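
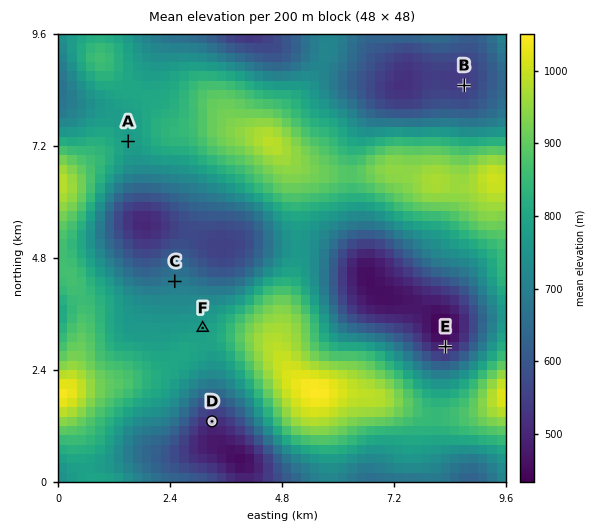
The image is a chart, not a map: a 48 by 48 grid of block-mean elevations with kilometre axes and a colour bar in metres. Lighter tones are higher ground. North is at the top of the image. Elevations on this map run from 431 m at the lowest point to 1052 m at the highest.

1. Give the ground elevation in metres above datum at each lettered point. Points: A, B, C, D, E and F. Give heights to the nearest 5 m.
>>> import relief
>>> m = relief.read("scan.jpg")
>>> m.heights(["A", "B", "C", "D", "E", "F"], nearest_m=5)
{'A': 775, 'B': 545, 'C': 690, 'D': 510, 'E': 485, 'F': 780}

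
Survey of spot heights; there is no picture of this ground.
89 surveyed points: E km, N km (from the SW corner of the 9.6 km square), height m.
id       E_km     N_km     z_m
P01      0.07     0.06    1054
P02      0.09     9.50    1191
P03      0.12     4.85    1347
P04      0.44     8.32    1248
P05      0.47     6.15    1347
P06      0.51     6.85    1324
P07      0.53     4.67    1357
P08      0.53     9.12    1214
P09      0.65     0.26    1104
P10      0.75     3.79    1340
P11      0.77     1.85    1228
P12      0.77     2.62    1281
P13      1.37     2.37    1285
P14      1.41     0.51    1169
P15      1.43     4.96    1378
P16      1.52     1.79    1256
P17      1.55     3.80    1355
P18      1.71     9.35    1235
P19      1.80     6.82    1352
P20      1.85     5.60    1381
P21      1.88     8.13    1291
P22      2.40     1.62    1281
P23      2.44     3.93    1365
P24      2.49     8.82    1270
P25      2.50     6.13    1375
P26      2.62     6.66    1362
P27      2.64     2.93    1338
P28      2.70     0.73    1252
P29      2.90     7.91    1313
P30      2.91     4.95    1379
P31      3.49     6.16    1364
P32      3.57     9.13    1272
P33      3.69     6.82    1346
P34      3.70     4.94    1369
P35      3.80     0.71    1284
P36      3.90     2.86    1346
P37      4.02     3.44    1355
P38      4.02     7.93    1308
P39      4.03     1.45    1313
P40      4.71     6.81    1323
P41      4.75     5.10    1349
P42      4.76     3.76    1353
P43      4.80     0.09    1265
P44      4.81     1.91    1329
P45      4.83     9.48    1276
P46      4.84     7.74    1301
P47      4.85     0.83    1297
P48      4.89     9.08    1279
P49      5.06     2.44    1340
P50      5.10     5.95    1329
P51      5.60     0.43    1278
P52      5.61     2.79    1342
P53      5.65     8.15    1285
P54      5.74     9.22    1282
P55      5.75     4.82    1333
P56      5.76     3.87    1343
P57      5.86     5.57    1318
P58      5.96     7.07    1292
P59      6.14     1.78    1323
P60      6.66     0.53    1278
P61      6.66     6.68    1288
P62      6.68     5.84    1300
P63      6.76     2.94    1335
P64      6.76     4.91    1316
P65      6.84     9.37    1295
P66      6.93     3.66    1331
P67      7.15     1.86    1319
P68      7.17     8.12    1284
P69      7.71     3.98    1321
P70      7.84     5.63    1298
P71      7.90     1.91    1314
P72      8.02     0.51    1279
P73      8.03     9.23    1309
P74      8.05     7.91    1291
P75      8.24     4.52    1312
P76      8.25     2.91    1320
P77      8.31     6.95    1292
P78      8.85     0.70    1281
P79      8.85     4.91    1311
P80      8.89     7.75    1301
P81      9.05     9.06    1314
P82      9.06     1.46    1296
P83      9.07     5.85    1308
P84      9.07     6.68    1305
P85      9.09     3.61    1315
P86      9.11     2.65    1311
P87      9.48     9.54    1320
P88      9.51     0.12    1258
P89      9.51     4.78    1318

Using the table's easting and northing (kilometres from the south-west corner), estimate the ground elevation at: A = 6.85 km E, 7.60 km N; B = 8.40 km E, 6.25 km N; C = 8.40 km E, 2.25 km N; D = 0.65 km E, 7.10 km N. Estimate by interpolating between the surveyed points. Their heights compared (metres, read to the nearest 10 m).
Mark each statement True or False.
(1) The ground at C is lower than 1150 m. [False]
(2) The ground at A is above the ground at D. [False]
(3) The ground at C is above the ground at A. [True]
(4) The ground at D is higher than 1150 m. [True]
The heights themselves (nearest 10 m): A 1280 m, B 1300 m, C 1310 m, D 1320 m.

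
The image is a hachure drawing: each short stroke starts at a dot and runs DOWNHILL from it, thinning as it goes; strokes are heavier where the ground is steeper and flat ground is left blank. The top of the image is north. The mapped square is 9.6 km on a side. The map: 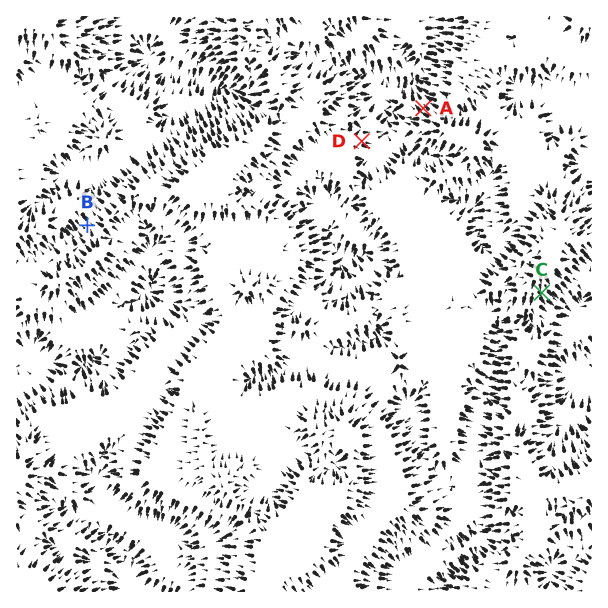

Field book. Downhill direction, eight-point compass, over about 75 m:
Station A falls NW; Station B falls NW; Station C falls SE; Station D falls E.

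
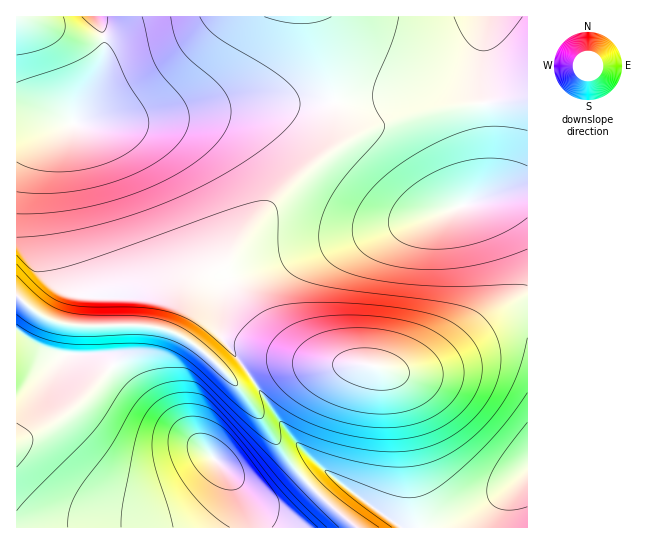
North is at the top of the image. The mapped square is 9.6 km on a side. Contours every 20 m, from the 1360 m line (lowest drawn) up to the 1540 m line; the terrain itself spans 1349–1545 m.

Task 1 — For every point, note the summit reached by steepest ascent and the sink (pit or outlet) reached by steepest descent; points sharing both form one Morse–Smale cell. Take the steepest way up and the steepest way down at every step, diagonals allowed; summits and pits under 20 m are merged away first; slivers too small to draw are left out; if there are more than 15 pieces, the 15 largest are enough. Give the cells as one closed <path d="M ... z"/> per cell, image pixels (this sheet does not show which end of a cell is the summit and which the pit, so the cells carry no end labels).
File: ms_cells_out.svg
<path d="M334 101l-96 6-124 17-40 0-28-5-29-2-1 178 23 20 24 9 83 1 16 3 16 7 6-8 12-29 11-17 18-15 15-24 29-35 29-28 31-26 6-14z"/><path d="M527 16l-38 0-2 2-6 32 0 39 7 54 0 32-3 14-10 12-74 24-110 30-45 16-13 6-6 6-6 26 0 28 29 39 7-5 10-4 16-3 79 0 35 8 22-3 31-16 43-37 12-8 23-7z"/><path d="M527 301l-10 2-12 5-12 8-43 37-31 16-22 3-35-8-79 0-26 7-6 6 41 61 21 22 15 13-16 14 45 41 170 0z"/><path d="M19 332l-3 1 1 195 339-1-45-40-24 22-12 0-16-6-10-8-43-44-59-48-46-48-47-2-17-8z"/><path d="M485 24l-12 34-14 15-8 6-17 8-29 8-38 5-32 1 0 38-6 14-31 26-29 28-29 35-15 24-15 11-7 9-12 28-12 20 27 19 29 30 14-6 0-3-28-37 2-42 4-12 6-6 58-22 82-22 88-26 14-6 8-7 5-19 0-32-7-54 0-39z"/><path d="M318 16l-220 0 6 21 0 18-7 22-24 46 57 0 108-16 96-6 1-10-6-37-6-28z"/><path d="M17 296l0 36 20 13 17 8 47 2 46 48 59 48 43 44 10 8 16 6 12 0 24-22-19-22-49-74-37-38-17-13-15-8-28-7-73 0-15-2-19-8z"/><path d="M486 16l-167 0 10 38 6 47 32-1 38-5 29-8 17-8 8-6 14-15 10-24z"/><path d="M97 16l-81 1 1 100 58 5 22-45 7-22 0-18z"/><path d="M250 376l-15 7 21 26 36 56 19 22 3-2 14-12-15-13-21-22z"/>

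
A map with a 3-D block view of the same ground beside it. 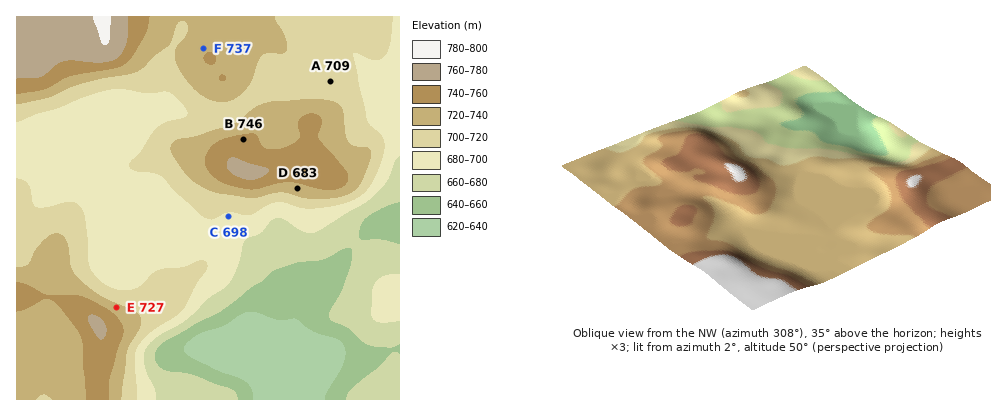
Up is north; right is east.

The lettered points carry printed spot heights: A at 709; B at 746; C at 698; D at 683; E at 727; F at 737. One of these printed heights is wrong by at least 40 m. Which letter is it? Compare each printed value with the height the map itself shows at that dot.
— D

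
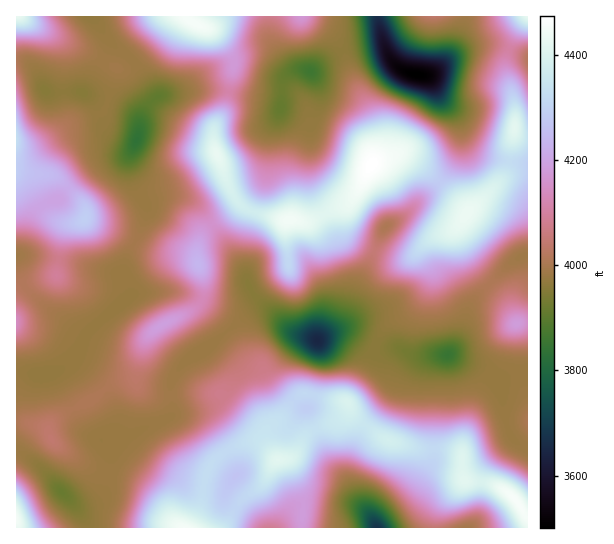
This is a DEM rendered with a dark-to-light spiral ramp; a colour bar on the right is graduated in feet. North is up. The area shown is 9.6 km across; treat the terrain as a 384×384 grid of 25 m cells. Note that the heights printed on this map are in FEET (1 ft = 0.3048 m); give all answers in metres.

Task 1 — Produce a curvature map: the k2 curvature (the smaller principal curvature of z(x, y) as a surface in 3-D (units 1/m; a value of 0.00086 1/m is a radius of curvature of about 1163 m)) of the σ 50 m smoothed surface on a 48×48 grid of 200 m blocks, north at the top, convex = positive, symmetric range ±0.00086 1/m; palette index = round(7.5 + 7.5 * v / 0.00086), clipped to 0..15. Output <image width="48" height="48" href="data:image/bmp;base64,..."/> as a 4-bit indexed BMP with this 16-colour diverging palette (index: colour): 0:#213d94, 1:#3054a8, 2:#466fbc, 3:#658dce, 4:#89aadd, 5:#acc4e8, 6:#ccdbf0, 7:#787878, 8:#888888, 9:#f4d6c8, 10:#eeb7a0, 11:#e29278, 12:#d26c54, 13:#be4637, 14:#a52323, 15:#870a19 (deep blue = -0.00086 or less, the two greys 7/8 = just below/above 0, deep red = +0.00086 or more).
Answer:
<image width="48" height="48" href="data:image/bmp;base64,Qk32BAAAAAAAAHYAAAAoAAAAMAAAADAAAAABAAQAAAAAAIAEAAATCwAAEwsAABAAAAAAAAAAlD0hAKhUMAC8b0YAzo1lAN2qiQDoxKwA8NvMAHh4eACIiIgAyNb0AKC37gB4kuIAVGzSADdGvgAjI6UAGQqHAKdEVWdkSLqYh2ZlRVaZZHhAJndlQiNFiYckZWd0N5mIZmVlVlV4ZGUAVnd3ZSA1eJUlVXd1NYmGVmV3eFVndVMkZ3d3iXFHeHM0Rnd2RWdlZ3VneGVWdVVVZnhmmoNomiI0Z3d2VWZmeHZWZ2ZldUVEVndmiYV5lxNGd3d3ZVeIeHdlaIiXUyJGdmdld2RWQUVXd3d3dVaYeIdmWJiYQ1R4iHdlaHQyEmZ4h3d3dlRneId3Znd2NnV4mYd1aqcyRneIdnd3d2VEV3d4dmZ2V4ZoiIdmaqckZoeIdnd3d3ZVRFZ3iHZ3aIhmeHZnaIUlZ4eId3d3d3d2ZURomIhmZ3hlVlVmVVQ2d3d3d4h3d3d2d2RHl3dVZ4mFMzRVREVXd3d3d4d3iHdmeIZEZmeHV6ySFFZmZmZ3d3d3d3d3iHZmeIhlRFmoV5cgR3d3d3d3d3d3d3d3dmZmZnd3ZTRnRCAUeHd3Znd3d2d3d3d2ZmZWZmd3iFRVEjRXd3ZlRWd3ZmZ3d3d2aHZVZmaIiHZCA2d3dmZTNGdkRWZ3d3dlaYdkRWZnd2MRI1d3dndnZGdWZnZ3d3d1WJh3VFZmZjEjQzRnd4h4dmZYuoZnd3d2RYiIdlVndTRlRlVnd3d3d3VYq3VWZ3d2UzZ3eHVndUaGR3Znd2ZmZmZneFRWZ3d3dkMjNnVnZDRmVnd3ZmZmVWZnZmVoh3d3d2QyNWVWUzZ0Vnd2VDV4dlVXdmaKl3d3dmZniYRVQnySREVmZmVodlRFd3Z3dmZndmd4mpRGMptwZkNFZ5llRmU0Z2VURERWZmiHiHREMkUimIYiR5hleIdTRURVVVVVVVeYiGNFQ1Umd5pBNXh3mZh1NFZ4iJllVVZ2d1JXRYhohmZQE2iIiIiHVVZ4iKp2VmVnhzN3ZpmIdnhhABaIiIiHZmZnZ5p1VnZXhCWYZomHZ4lzEQBneIiHdnZVV5lVVndlQjeGRHmFZ4h0VjAViYiHZnd2VoY1Z3d1M3h1M1d0Z3d2eWIjaXd4dmd4dlJWZ3dkN4d2NEV0VmeHiHVURmaIdnd5ljV2VnZEV4eFNnZkRWeIiIdmRVVnZ2ZndEdlNXZWeYiFNnhkNGiIh4h2REVERWZlRGd2M2dXiZhjRWZlM3mYd5mXM0Vnd2ZmVnd4UldVeHUxRmZmQ3qoiIqmI0RomFRVZ3d4Y1ZkaqcyZmd3Q1iYmYmDJVNYmFJGeHeHVFd0SbhTZlZ3VERXmYZTNGRHmUJXd3d3ZVZ1IkZUZ1Z4ZVRFaIhQA2Q0eDNWZmd3d1RVQiI1Z1aHZndlVnYgJ3VWdyRnd3d3iHZmZlVmV1Z2Rnd2VAABOId4mCV3d3eIh2ZlVWmYVlVTR3dlMAARJ4h3dUVmZ3d4dkRVQhSIVmVEVndlABIgA2d3UyNFZ3d3ZDV3ZkJIZXZ2VndkAFZlAEVmQiRWd2d2QkeHiadEVWVmV3dyA4moU1ZUModnZmZkNYiIiaqFRVaGRnhwBpmYdmZlRrhmVWZkV6mIiIh2NVeqVXhwB4h2VVVVew=="/>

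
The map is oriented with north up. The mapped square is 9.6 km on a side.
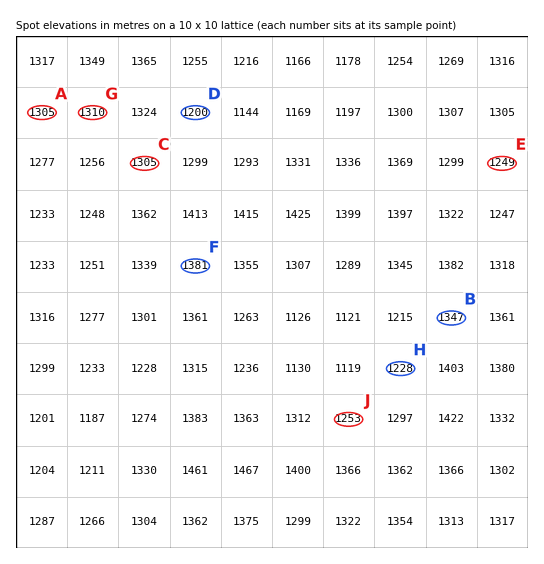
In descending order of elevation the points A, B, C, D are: B A C D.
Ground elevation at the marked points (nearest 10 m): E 1250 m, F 1380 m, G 1310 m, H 1230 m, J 1250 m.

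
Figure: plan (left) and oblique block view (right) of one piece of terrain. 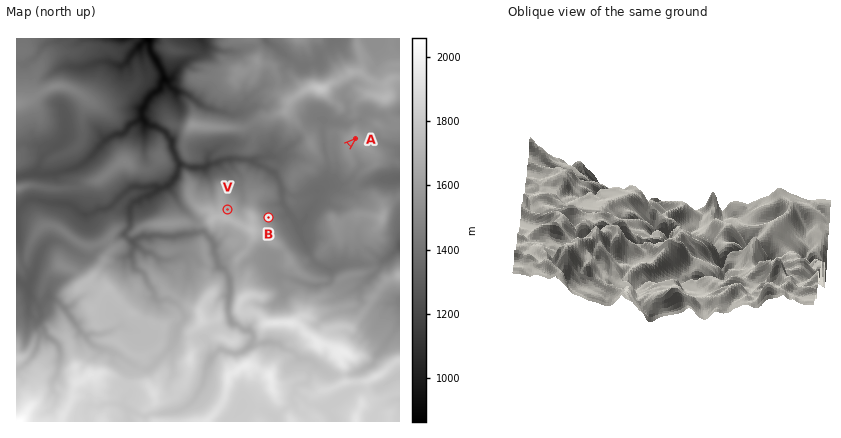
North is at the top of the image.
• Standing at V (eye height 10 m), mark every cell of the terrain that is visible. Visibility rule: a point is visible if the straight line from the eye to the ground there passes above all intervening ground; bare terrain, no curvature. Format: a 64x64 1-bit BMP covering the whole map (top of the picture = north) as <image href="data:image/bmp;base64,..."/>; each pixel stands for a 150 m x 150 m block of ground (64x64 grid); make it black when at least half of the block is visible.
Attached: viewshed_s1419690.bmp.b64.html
<image width="64" height="64" href="data:image/bmp;base64,Qk0+AgAAAAAAAD4AAAAoAAAAQAAAAEAAAAABAAEAAAAAAAACAAATCwAAEwsAAAIAAAAAAAAA////AAAAAAAAAAAAAAAAAAAAAAAAAAAAAAAAAAAAAAAAAAAAAAAAAAAAAAAAAAAAAAAAAAAAAAAAAAAAAAAAAAAAAAAAAAAAAAAAAAAAAAAAAAAAAAAAAAAAAAAAAAAAAAAAAAAAAAAAAAAAAAAAAAAAAAAAAAAAAAAAAAAAAAAAAAAAAAAAAAAAAAAAAAAAAAAAAAAAAAAAAAAAAAAAAAAAAAAAAAAAAAAAAAAAAAAAAAAAAAAAAAAAAAAAAAAAAAAAAAAAAAAAAAAAAAAAAAAAAAAAAAAAAAAAAAAAAAAAAAAAAAAAAAAAAAAAAAAAAAAAAAAAAAAAAAAAAAAAAAAAAAAAAAAAAAAAAAIAAAAAAAAADgAACAAAAAAeAAH4AAAAADYAA/gAAAAAMwAf+AAAAAAz5//wAAAAAD/H//AAAAAAD4f/gAAAAAAPj/+AAAAAAAYP3+AAAAAADB/PcQAAAAAAf+8wAAAAAB//73AAAAAAH//P4AAAAAg//4fAAAAAD///h4AAAAAP//8BAAAAAEYD/gAAAAAAAAH+AcAAAgAAABwPsMAfgAAADB2++D/gAAP/+Pwf//AAD/Hw8Afv+AAfwODAAAfcAD/wAfAAA4gAb/AB4AADiABv4AAAAAEIAAHgAAAP/8AAAAAAACf/wAAAAAAA85+gAAADAAB8wAAAAAcAAA=="/>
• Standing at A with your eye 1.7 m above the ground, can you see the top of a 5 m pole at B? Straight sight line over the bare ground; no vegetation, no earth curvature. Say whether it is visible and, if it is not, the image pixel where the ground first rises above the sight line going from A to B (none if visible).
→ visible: true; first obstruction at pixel None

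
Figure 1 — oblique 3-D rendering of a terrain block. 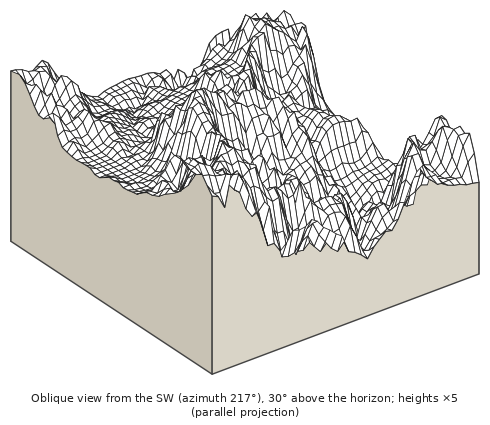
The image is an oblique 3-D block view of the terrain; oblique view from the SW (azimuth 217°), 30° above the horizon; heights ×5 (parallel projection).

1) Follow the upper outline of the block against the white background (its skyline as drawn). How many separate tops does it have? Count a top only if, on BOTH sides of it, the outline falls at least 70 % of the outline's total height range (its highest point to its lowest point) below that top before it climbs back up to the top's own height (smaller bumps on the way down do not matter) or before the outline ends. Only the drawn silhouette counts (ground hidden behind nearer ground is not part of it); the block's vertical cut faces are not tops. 0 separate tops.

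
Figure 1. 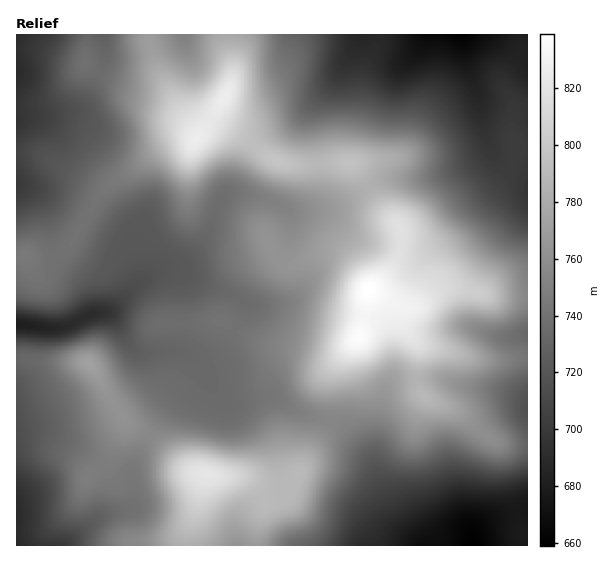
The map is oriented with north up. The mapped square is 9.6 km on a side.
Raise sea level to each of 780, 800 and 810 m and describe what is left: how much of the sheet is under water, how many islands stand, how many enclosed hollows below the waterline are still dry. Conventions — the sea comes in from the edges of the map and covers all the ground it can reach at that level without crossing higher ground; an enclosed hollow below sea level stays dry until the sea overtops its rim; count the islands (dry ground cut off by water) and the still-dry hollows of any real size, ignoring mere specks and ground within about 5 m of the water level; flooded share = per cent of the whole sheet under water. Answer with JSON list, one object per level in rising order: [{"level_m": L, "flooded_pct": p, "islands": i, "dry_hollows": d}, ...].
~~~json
[{"level_m": 780, "flooded_pct": 80, "islands": 1, "dry_hollows": 0}, {"level_m": 800, "flooded_pct": 91, "islands": 3, "dry_hollows": 0}, {"level_m": 810, "flooded_pct": 94, "islands": 3, "dry_hollows": 0}]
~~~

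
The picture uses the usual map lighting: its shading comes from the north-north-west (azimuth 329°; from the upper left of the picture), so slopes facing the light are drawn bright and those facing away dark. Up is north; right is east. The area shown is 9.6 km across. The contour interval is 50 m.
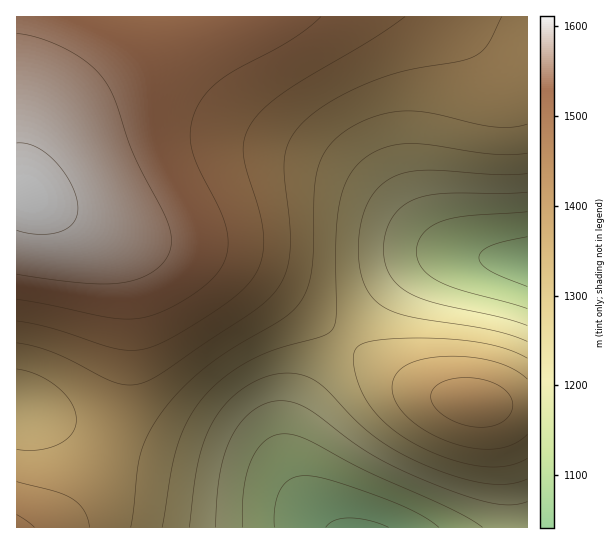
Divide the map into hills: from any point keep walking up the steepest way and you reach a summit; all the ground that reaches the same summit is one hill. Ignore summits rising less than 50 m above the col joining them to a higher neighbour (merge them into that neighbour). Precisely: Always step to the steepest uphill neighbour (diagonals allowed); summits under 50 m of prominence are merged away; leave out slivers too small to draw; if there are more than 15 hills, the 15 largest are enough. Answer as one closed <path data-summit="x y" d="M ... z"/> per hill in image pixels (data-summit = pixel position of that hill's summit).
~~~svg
<path data-summit="27 194" d="M527 16l-510 0-1 391 127 46 96 20 28 8 22 12 37 32-17-19-13-24-5-20 0-23 5-21 9-21 40-60 28-34 22-22 30-20 17-5 33 0 53 6z"/><path data-summit="474 402" d="M475 256l-33 0-11 3-28 16-30 28-17 20-27 35-24 39-13 34-1 31 5 20 8 16 9 13 17 17 198-1 0-264-2-2z"/><path data-summit="17 527" d="M21 408l-5 1 1 119 311-1-39-34-22-12-28-8-96-20z"/>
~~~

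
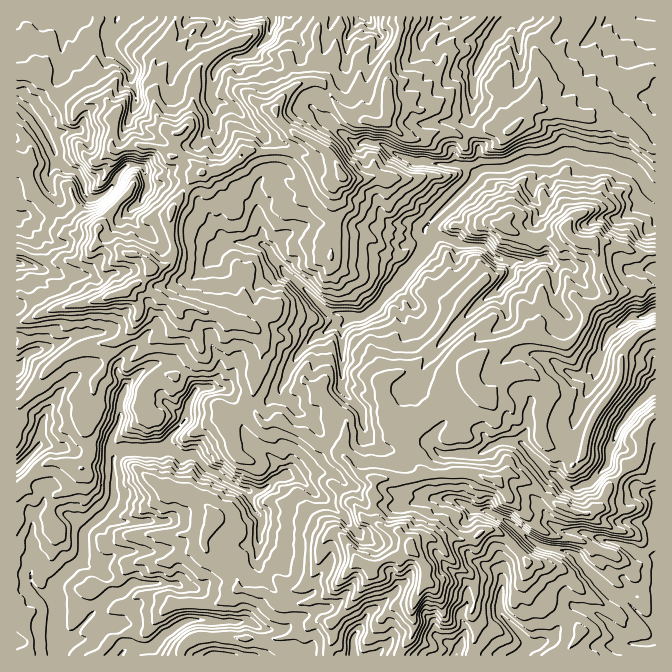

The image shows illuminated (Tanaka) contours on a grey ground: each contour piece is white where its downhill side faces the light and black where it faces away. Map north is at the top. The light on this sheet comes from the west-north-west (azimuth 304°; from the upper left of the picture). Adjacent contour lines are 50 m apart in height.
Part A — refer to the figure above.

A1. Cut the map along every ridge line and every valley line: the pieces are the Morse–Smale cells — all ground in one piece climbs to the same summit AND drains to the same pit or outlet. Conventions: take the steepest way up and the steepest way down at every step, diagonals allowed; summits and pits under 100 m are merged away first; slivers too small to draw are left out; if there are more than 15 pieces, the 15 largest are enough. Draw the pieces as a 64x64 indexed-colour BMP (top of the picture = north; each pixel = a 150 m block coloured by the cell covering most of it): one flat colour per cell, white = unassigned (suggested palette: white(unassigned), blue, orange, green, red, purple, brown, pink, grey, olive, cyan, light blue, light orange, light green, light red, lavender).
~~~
<image width="64" height="64" href="data:image/bmp;base64,Qk12CAAAAAAAAHYAAAAoAAAAQAAAAEAAAAABAAQAAAAAAAAIAAATCwAAEwsAABAAAAAAAAAA////ALR3HwAOf/8ALKAsACgn1gC9Z5QAS1aMAMJ34wB/f38AIr28AM++FwDox64AeLv/AIrfmACWmP8A1bDFABEREREREREREAAAAAABER/////wAAAAu7u7u7MzMzMzEREREREREREQAAAAABEREf////AAAAC7u7u7uzMzMzMRERERERERERERERERERER/////wAAALu7u7u7MzMzMxERERERERERERERERERERH/////AAAAu7u7u7szMzMzERERERERERERERERERERER////8AAAC7u7u7MzMzMzMREREREREREREREREREREREf///wAAALu7u7MzMzMzMxERERERERERERERERERERER////AAAAu7u7MzMzMzMzEREREREREREREREREREREREf///wAAC7u7MzMzMzMzMRERERERERERERERERERERERH///AAC7u7szMzMzMzMxERERERERERERERERERERERER//8AC7u7uzMzMzMzMzERERERERERERERERERERERERER8AC7u7uzMzMzMzMzMREREREREREREREREREREREREREwC7u7uzMzMzMzMzMxEREREREREREREREREREREREREzMzMzOzMzMzMzMzMzERERERERERERERERERERERERMzMzMzMzMzMzMzMzMzMREREREREREREREREREREREREzMzMzMzMzMzMzZjMzMxERERERERERERERERERERERETMzMzMzMzMzM2ZmYzMzERERERERERERERERERERERERMzMzMzMzMzNmZmZjMzPhEREREREREREREREREREREREzMzMzMzMzNmZmZmYzM+4RERERERERERERERERERERIiIiMzMzMzZmZmZmZmMz7u7u4RERERERERERERERERIiIiIzMzMzNmZmZmZmZjPu7u7hERERERERERERERERIiIiIzMzMzNmZmZ3dmZmM+7u7uERERERERERERERESIiIiIjMzMzM2ZmZ3d2ZmYz7u7u4REREREREREREREiIiIiIiMzMzMzZmZ3d3ZmZmPu7u7hERERERERERESIiIiIiIiIjMzMzNmZmd3d2ZmY+7u7uERERERERERESIiIiIiIiIiIjMzM2ZmZ3d3ZmZmDu7u7hERERERERERIiIiIiIiIiIiIzM2ZmZnd3d2ZmYA7u7uERERERERGqpEIiIiIiIiIiIjM3dmZmd3d3dmZgDu7u4REREREaqqqkRCIiIiIiIiIiM3d3Zmd3d3d2ZmAA7gDuGqoREaqqqqREIiIiIiIiIiIid3d3d3d3d3ZmYAAAAACqqqqqqqqqpERCIiIiIiIiIiInd3d3d3d3dmZgAAAAAKqqqqqqqqqqREIiIiIiIiIiIiJ3d3d3d3d3ZmAAAAAACqqqqqqqqqpERCIiIiIiIiIiIiIndyInd3d2YAAAAAAAqqqqqqqqpERERCIiIiIiIiIiIiIiIid3d3dgAAAAAAAKqqqqqkRERERERCIiIiIiIiIiIiIiInd3d3AAAAAAAAqqqqpERERERERERCIiIiIiIiIiIiIid3d3cAAAAAAACqpEREREREREREREQiIiIiIiIiIiIiInd3dwAAAAAACqREREREREREREREREIiIiIiIiIiIiIiIAd3AAAAAAAARERERERERERERERERCIiIiIiIiIiIiIgAAAAAAAAAAAEREREREREREREREREQiIiIiIiIiIiIiAAAAAAAAAAAAVUREREREREREREREREIiIiIiIiIiIiAAAAAAAAAAAFVVVERERERERERERERERCIiIiIiIiIiIAACIAAAAAVVVVVURERERJREREREREREIiIiIiIiIiIiIiIgAABVVVVVVUREREREmZREREREmZkiIiIiIiIiIiIiIiAABVVVVVVVREREREmZmZmZmZnMzCIiIiIiIiIiIiIiIAAFVVVVVVVURERESZmZmZmZnMzMwiIiIiIiIiIiIiIgAFVVVVVVVVRERERJmZmZmZmczMzMIiIiIiIiIiIiIiAAUABVVVVVVUREREmZmZmZmZzMzMzMIiIiIiIiIiIiIAAAAFVVVVVVRERESZmZmZmZmczMzMwiIiIiIiIiIiIgAAAFVVVVVVVVVEREmZmQCZmZzMzMzMIiIiIiIiIiIiAABVVVVVVVVVVVVERJmQAJmZnMzMzMwiIiIiIiIiIiIAAFVVVVVVVVVVVVREAAAJmZmczMzMzCIiIiIiIiIiIgAFVVVVVVVVVVVVVVAACZmZzMzMzMzMIiIiIiIiIiKIAAVVVVVVVVAFVVVVAACZmczMzAAAAAACIiIiIiIiKIgAVVVVVVVVAAVVVVAAmZmczMAAAAAAAAAAIiIiIiiIiABVVVVVVVUAAFVVAACZmczAAAAAAAAAAAACIoiIiIiIAFVd3V3VVQAAVQAAAJmZzAAAAAAAAAAAAACIiIiIiIgABd3d3d3dAAAAAAAACZmQAAAAAAAAAAAAAIiIiIiIiAAA3d3d3d0AAAAAAAAAAAAAAAAAAAAAAAAAiIiIiIiIAAAN3d3d3QAAAAAAAAAAAAAAAAAAAAAAAACIiIiIiIgAAA3d3d3dAAAAAAAAAAAAAAAAAAAAAAAAAIiIiIiIiAAADd3d3d0AAAAAAAAAAAAAAAAAAAAAAAAAiIiIiIiIAAAN3d3d3dAAAAAAAAAAAAAAAAAAAAAAAACIiIiIiIgAAA3d3d3d3QAAAAAAAAAAAAAAAAAAAAAAAAiIiIiIiAAADdAA3d3dAAAAAAAAAAAAAAAAAAAAAAAAAIiIiIiI"/>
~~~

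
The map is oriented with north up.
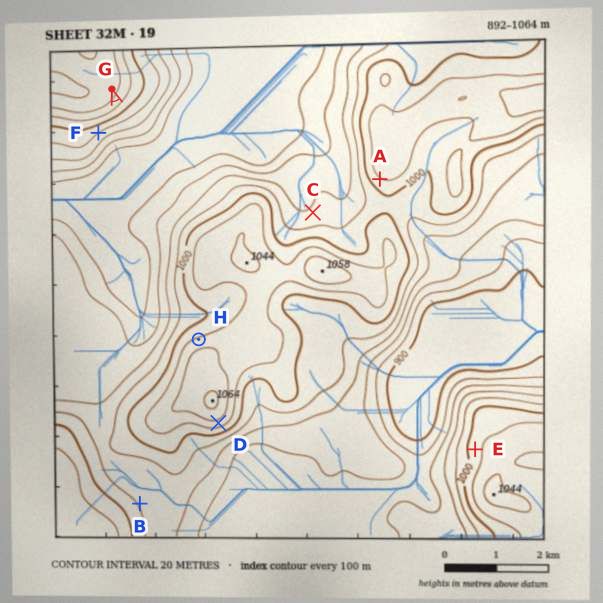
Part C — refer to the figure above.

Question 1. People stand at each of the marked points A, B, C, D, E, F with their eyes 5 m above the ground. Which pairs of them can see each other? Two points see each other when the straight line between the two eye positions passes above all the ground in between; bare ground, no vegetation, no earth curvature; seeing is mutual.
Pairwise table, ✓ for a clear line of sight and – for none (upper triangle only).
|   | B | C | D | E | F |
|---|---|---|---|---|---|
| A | – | ✓ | – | ✓ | ✓ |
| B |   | – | ✓ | ✓ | – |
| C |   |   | – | – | – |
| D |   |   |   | ✓ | – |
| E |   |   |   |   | – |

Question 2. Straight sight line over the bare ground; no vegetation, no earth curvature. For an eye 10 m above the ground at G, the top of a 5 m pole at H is visible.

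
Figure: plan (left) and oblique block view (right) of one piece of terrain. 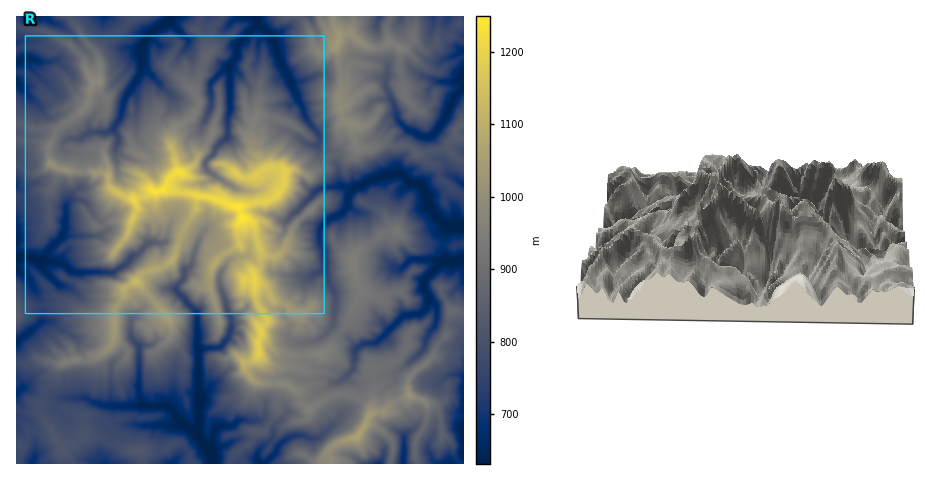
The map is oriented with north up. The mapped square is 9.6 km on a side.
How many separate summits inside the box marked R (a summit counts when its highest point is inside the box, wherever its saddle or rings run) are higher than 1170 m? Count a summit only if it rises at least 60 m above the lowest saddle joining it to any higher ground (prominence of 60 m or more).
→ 2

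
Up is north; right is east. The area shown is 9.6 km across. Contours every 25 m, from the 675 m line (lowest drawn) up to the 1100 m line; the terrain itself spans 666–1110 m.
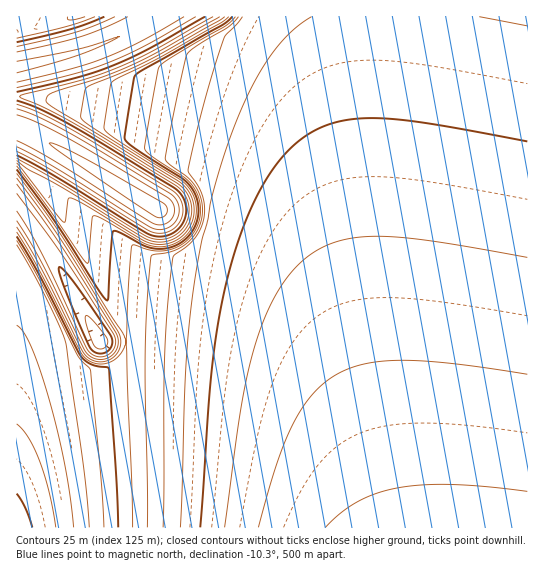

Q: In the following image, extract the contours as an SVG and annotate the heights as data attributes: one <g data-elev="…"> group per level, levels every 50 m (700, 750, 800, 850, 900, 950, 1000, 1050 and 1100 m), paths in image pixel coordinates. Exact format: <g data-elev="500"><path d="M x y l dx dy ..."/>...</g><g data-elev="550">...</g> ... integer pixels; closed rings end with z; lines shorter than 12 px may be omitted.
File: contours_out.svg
<g data-elev="700"><path d="M258 527l19-63 16-41 10-16 10-13 11-11 13-9 13-6 15-4 17-3 20-1 51 4 74 10"/></g><g data-elev="750"><path d="M200 527l11-153 6-42 7-39 11-43 14-36 16-32 17-25 16-15 19-13 20-7 24-4 25 1 31 3 110 19"/><path d="M97 353l-7-5-9-21-19-46-3-10 0-4 6 4 10 13 36 53 1 6-3 7-6 3z"/></g><g data-elev="800"><path d="M163 527l2-170 2-50 6-48 1-4 12-8 8-8 9-16 2-13-2-13-6-12-8-12-1-4 17-68 19-62 1-4 17-18"/><path d="M17 184l44 61 55 88 2 6 0 7-3 6-5 5-7 2-6 0-7-3-5-5-42-86-26-44"/></g><g data-elev="850"><path d="M133 527l-7-185 5-95 3-2 13 4 12 2 10-1 9-3 9-6 7-8 4-10 2-10-2-16-7-14-8-6-31-20-7-8 13-79 2-4 6-5 59-35 10-9"/><path d="M17 173l42 59 64 101 3 6 0 6-5 8-6 6-8 4-9 1-8-3-7-6-43-84-23-39"/></g><g data-elev="900"><path d="M104 527l-3-52-11-105-12-15-37-73-24-42"/><path d="M17 166l70 97 2-2 3-43 2-2 9 3 39 23 8 3 16 1 15-6 9-9 5-12 1-12-3-12-4-8-7-6-62-39-15-12-1-4 7-41 5-6 48-24 57-32 8-6"/></g><g data-elev="950"><path d="M74 527l-9-60-15-65-19-55-8-15-6-7"/><path d="M17 160l12 10 33 17 84 52 8 3 8 0 8-2 8-4 9-10 5-13-2-14-8-12-129-80-6-4-1-4 2-4 4-2 51-16 35-15 82-45"/><path d="M85 17l-15 3-2-1 0-2"/></g><g data-elev="1000"><path d="M32 527l-7-20-8-13"/><path d="M17 155l40 22 93 58 11 2 9-2 9-6 6-10 1-8-1-9-4-8-6-5-107-66-29-14-22-9"/><path d="M17 92l58-14 37-12 37-17 56-32"/><path d="M104 17l-33 12-54 13"/></g><g data-elev="1050"><path d="M17 147l41 22 93 59 7 2 8-1 7-4 5-7 1-7-1-6-3-7-5-5-103-62-29-14-21-8"/><path d="M17 82l55-13 32-11 36-16 44-25"/><path d="M128 17l-23 11-23 8-65 16"/></g><g data-elev="1100"><path d="M156 217l6 0 4-3 1-5-4-6-84-48-22-10-8-2 25 19z"/></g>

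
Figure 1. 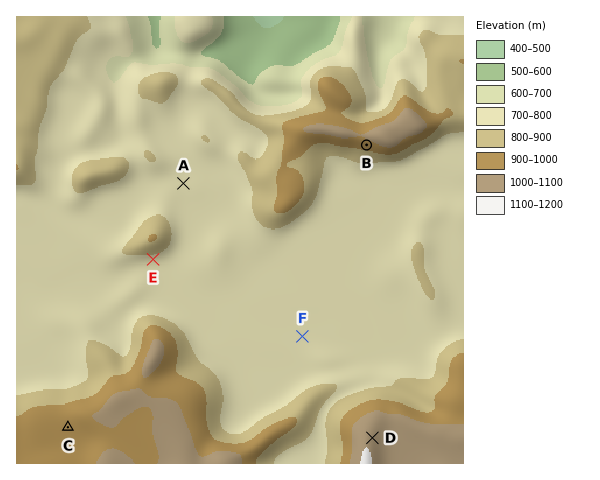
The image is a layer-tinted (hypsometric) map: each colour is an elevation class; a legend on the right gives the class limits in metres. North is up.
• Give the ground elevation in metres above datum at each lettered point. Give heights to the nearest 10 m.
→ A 750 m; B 960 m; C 940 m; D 1070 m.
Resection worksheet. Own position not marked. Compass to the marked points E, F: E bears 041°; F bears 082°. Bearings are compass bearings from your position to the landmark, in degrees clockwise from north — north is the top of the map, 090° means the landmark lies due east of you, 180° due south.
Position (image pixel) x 56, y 371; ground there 750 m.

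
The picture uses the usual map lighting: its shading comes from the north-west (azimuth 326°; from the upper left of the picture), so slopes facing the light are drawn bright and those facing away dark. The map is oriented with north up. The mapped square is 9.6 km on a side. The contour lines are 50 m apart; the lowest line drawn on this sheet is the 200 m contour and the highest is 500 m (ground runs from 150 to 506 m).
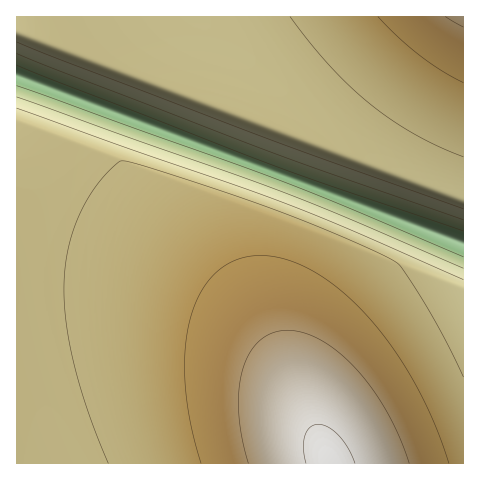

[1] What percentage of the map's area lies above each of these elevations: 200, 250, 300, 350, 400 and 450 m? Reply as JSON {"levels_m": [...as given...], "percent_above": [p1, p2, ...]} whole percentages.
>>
{"levels_m": [200, 250, 300, 350, 400, 450], "percent_above": [96, 91, 86, 54, 22, 8]}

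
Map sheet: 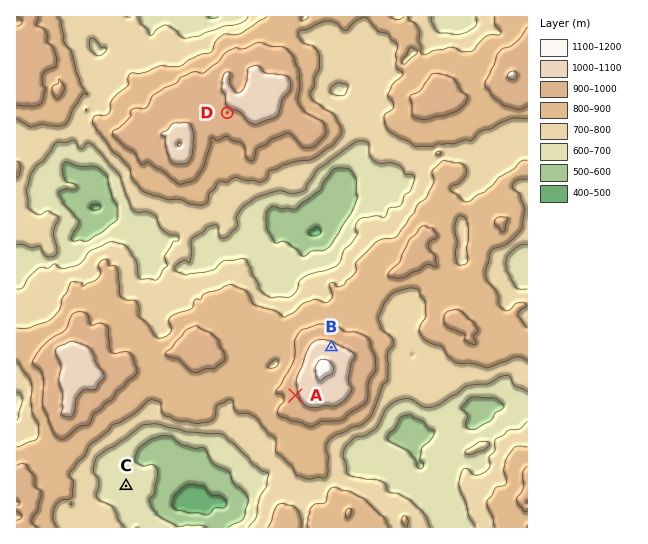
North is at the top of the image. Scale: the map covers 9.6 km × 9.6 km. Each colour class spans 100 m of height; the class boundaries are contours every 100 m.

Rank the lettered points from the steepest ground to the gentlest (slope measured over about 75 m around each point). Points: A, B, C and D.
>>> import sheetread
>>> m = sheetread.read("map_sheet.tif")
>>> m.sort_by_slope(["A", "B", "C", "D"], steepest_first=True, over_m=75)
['A', 'B', 'D', 'C']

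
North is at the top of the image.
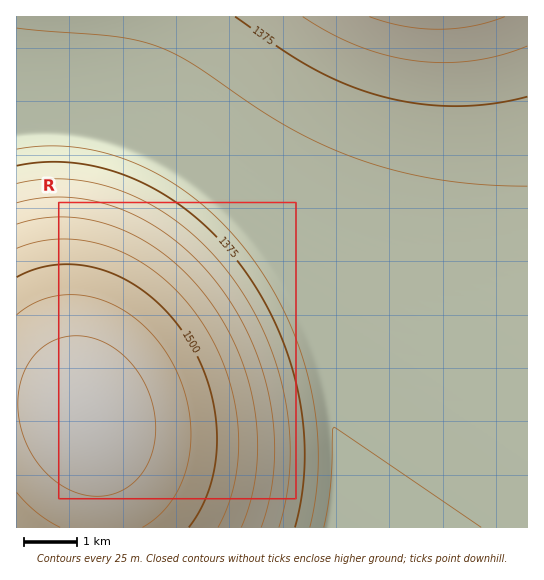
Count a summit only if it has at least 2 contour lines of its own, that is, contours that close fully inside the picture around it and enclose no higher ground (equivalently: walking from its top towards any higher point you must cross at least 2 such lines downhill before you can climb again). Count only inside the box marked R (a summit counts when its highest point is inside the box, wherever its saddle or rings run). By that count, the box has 0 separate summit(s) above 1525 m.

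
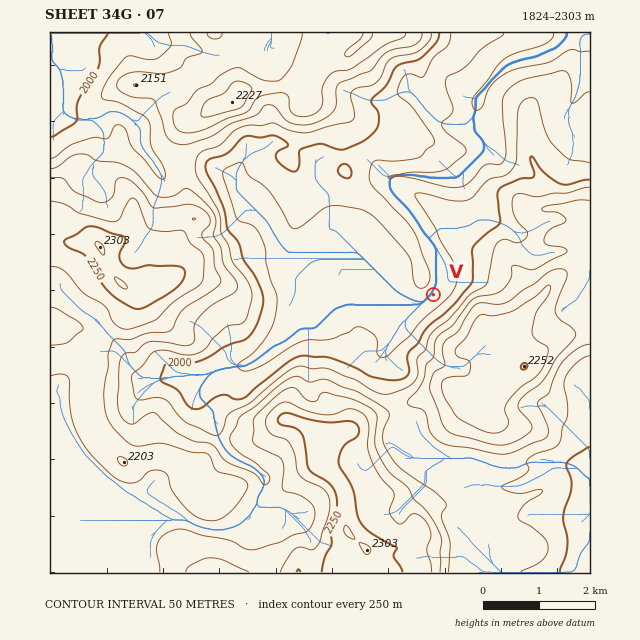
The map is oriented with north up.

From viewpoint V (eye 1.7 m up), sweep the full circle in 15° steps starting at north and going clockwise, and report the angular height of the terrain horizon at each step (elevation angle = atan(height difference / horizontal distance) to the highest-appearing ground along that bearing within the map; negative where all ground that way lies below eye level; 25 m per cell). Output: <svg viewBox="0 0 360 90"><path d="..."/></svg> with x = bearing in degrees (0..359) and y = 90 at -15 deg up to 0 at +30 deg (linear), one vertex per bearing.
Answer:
<svg viewBox="0 0 360 90"><path d="M0 57l15 0 15-3 15-2 15-4 15-2 15-8 15-10 15-3 15 2 15 2 15 2 15 8 15 10 15-2 15 1 15 6 15 2 15-4 15 1 15-1 15-2 15 0 15 3"/></svg>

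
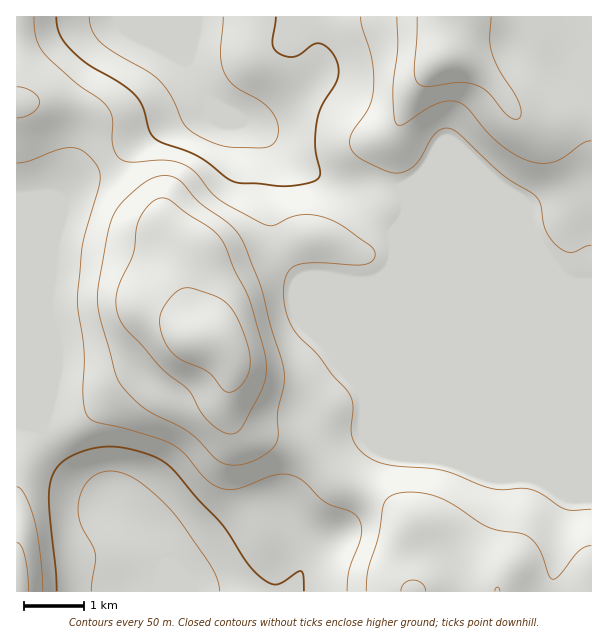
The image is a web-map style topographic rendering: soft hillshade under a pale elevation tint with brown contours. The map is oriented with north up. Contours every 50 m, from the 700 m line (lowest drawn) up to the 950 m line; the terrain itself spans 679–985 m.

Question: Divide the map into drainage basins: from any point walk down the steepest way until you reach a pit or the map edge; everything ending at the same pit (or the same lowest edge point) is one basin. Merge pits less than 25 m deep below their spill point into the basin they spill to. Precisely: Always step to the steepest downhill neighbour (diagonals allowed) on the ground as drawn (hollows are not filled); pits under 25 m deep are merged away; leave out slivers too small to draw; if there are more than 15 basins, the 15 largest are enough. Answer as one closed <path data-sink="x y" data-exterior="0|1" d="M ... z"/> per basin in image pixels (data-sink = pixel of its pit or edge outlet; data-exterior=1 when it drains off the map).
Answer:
<path data-sink="197 17" data-exterior="1" d="M591 16l-575 1 0 87 20-2 18 1 30 11 6 5 10 28 18 30 20 23 34 30 14 16 4 11-2 46 8 30 5 5 15 2 10 10 4 10-2 44 4 13 7 9 13 7 47 6 9 3 11 10 23 29 27 11 23 13 16 19-5 30 5 24 6 14 178-1z"/><path data-sink="161 591" data-exterior="1" d="M42 102l-26 3 0 486 397 1-5-14-5-24 5-30-16-19-23-13-27-11-23-29-11-10-9-3-47-6-16-10-6-9-2-10 2-23-1-25-13-16-15-2-5-5-3-9-5-21 2-46-4-11-14-16-34-30-20-23-18-30-10-28-15-10z"/>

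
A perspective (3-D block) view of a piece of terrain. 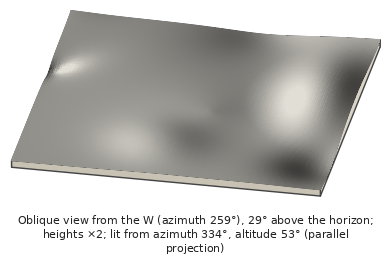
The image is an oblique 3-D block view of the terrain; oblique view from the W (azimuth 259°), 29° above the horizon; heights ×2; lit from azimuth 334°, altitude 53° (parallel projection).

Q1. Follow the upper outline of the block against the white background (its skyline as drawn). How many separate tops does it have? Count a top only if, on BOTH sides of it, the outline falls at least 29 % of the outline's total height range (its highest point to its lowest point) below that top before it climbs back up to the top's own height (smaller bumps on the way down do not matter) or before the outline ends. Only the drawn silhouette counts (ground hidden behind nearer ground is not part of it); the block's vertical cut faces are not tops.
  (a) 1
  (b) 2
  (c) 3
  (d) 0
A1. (d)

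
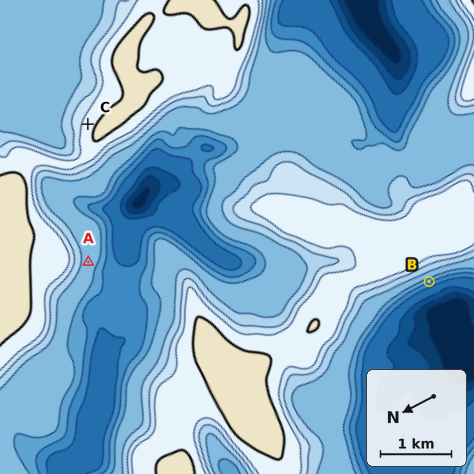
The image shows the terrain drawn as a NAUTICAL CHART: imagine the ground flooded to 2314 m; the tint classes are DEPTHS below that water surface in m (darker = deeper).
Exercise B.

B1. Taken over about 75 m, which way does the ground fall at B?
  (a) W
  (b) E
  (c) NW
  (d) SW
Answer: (a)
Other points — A SW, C NE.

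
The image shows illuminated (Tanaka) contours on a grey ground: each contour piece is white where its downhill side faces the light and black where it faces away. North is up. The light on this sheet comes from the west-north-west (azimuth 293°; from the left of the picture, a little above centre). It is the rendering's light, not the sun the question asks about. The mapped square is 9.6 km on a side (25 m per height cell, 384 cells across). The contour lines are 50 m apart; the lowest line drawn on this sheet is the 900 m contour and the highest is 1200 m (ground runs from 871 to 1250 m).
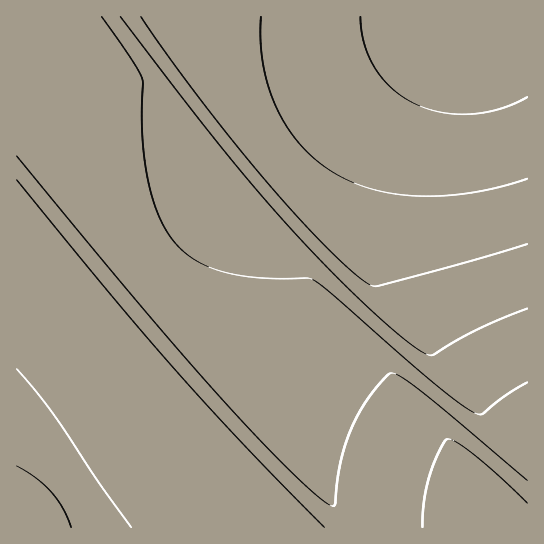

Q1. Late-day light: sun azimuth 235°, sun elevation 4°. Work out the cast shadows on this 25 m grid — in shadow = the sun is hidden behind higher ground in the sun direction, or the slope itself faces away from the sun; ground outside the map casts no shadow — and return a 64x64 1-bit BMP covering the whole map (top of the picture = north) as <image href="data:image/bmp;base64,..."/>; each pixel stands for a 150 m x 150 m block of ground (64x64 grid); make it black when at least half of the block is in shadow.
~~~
<image width="64" height="64" href="data:image/bmp;base64,Qk0+AgAAAAAAAD4AAAAoAAAAQAAAAEAAAAABAAEAAAAAAAACAAATCwAAEwsAAAIAAAAAAAAA////AAAAAAAAAAAAD4AAAAAAAAAfgAABAAAAAD/AAAMAAAAAf8AABwAAAAD/wAAPAAAAAf+AAB8AAAAB/4AAPwAAAAP/AAA/AAAAB/4AAH8AAAAP/AAA/wAAAB/8AAH/AAAAP/gAA/8AAAB/8AAH/wAAAH/wAAf/AAAA/+AAD/4AAAH/wAAf/gAAA//AAD/8AAAH/4AAf/gAAA//AAD/8AAAD/4AAf/wAAAf/gAB/+AAAD/8AAP/wAAAf/gAB//AAAD/8AAP/4AAAf/wAB//AAAD/+AAP/8AAAP/wAB//gAAB/+AAH/8AAAP/4AA//wAAB//AAH/+AAAP/4AA//wAAB//AAH//AAAH/4AA//4AAA//gAH//gAAH/8AAf/8AAA//gAD//gAAH/8AAf/+AAA//gAD//wAAD/8AAf//AAAf/wAD//4AAD/+AAP//gAAf/wAB//8AAD/+AAP//gAAP/wAB//+AAA/+AAP//wAAD/wAB///AAAP/AAP//4AAA/4AA///AAAD+AAH//4AAAAAAA///gAAAAAAH//8AAAAAAA///gAAAAAAH//8AAAAAAAf//gAAAAAAD//8AAAAAAAf//gAAAAAAD//8AAAAAAAf//gAAAAAAD//8AAAAAAAP//gAAAAAAB//8AAAAAAAP//gAAAAAAB//8AAAAAAAP//gAAAAAA=="/>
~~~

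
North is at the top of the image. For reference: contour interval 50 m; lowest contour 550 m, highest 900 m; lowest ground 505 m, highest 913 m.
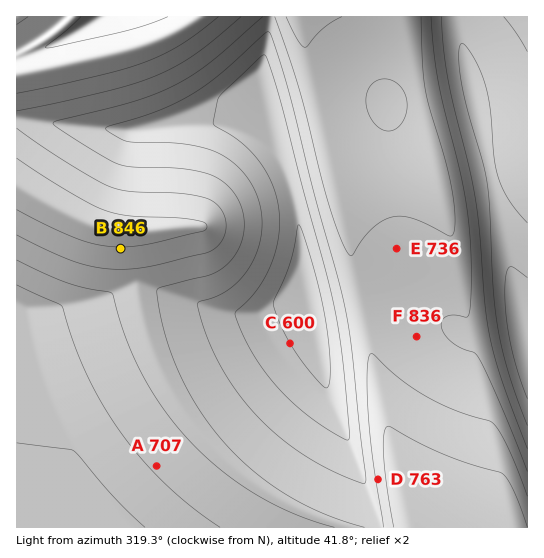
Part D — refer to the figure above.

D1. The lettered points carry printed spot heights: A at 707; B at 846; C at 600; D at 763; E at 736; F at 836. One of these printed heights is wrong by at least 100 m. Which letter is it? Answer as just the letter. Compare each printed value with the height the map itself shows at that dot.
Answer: F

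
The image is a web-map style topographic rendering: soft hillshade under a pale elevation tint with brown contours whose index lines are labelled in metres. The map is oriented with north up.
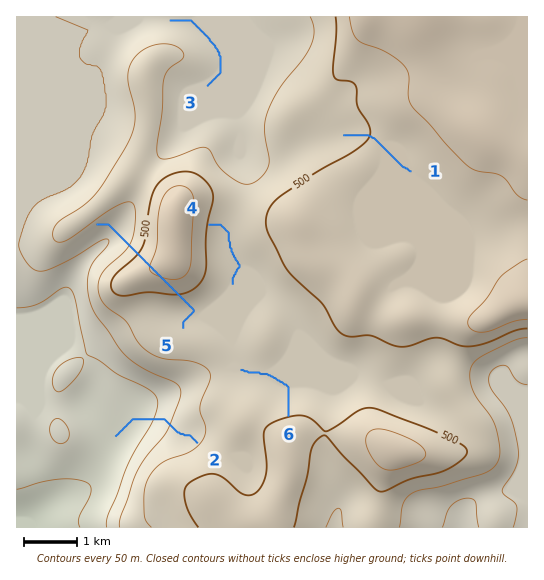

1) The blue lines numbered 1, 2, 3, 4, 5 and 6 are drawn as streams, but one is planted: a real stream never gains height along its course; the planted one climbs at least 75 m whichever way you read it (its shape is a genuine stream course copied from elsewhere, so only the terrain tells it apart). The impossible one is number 5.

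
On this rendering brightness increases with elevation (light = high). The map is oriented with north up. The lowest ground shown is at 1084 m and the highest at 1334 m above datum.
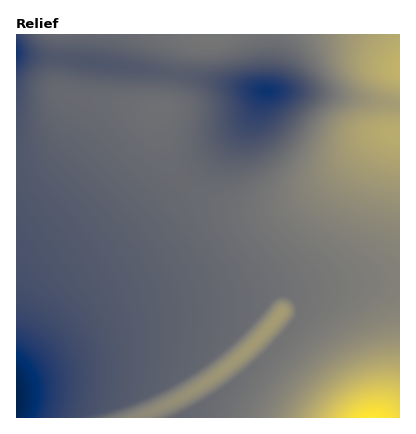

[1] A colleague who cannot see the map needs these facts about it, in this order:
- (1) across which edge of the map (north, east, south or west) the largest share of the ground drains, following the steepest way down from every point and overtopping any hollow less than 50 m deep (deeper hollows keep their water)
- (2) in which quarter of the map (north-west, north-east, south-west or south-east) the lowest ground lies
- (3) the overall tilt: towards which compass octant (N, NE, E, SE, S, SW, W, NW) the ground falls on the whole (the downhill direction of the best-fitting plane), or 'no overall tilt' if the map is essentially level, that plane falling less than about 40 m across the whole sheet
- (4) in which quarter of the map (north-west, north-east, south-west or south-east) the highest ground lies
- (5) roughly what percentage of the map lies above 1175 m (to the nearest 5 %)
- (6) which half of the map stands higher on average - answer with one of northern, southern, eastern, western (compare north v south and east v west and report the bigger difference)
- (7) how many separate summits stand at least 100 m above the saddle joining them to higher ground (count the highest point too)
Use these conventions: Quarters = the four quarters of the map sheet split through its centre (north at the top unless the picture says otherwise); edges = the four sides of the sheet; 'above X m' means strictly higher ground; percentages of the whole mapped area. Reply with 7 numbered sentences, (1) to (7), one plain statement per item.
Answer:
(1) The largest share of the runoff leaves by the western edge.
(2) The lowest point lies in the south-west quarter of the map.
(3) The general tilt is down to the west (the land rises towards the east).
(4) The highest ground is in the south-east quarter.
(5) Roughly 65 % of the ground is higher than 1175 m.
(6) Taken as a whole, the eastern half is higher than the western.
(7) 1 summit rises at least 100 m above its surroundings.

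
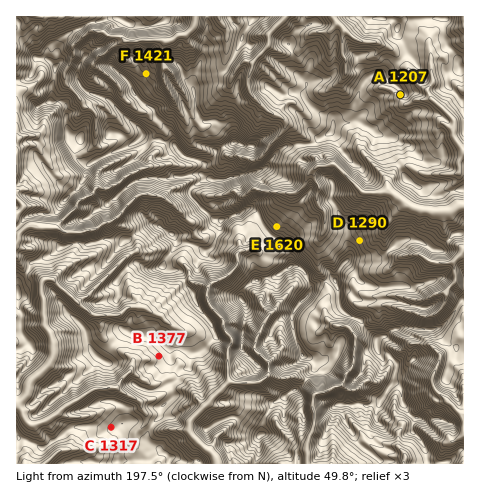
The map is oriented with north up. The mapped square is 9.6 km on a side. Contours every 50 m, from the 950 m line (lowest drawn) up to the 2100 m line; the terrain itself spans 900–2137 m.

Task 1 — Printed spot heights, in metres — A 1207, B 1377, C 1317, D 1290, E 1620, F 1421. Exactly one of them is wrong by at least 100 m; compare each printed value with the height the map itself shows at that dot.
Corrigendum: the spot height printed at D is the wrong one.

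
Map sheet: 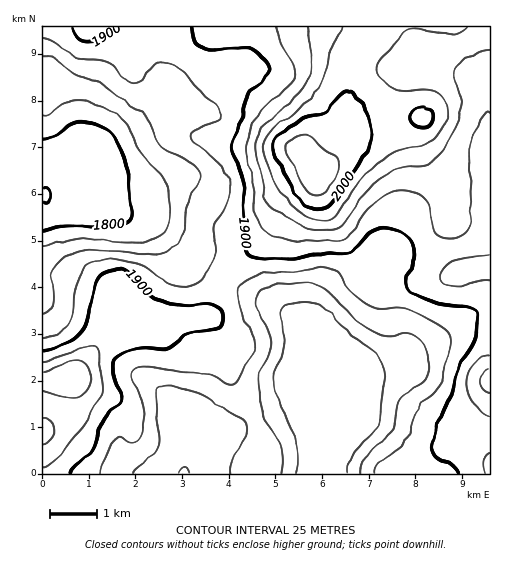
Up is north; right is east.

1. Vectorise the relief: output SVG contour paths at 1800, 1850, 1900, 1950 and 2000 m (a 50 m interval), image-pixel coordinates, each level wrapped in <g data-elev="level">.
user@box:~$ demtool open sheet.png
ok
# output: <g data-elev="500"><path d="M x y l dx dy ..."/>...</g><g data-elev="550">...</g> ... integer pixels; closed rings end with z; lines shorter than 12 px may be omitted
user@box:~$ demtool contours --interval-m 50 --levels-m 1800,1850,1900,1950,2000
<g data-elev="1800"><path d="M43 203l5 0 3-6-3-7-5-1"/><path d="M43 139l10-2 19-12 8-3 16 3 14 7 8 11 10 25 4 46-2 7-7 4-35 2-26-1-19 4"/></g><g data-elev="1850"><path d="M133 473l3-5 17-13 5-8 2-10-5-44 3-6 7-2 15 3 21 6 22 16 18 9 5 4 2 5-1 5-15 28-2 12"/><path d="M281 473l2-16-2-10-4-10-12-17-3-11-3-31 10-26 2-10-3-11-11-21-1-10 4-9 10-5 37-2 9 1 7 3 36 34 13 8 15 5 18-1 10 3 8 8 5 11 2 11-4 11-5 6-14 8-6 6-3 8-6 24-5 7-22 21-5 8 0 7"/><path d="M43 56l14 4 21 16 22 6 21 17 19 13 9 9 6 16 4 7 8 6 25 13 6 6 3 7-2 6-11 18-5 34-9 13-9 5-9 2-62-4-15 1-11 4-10 7-5 7-1 7 2 18 0 9-4 8-7 3"/></g><g data-elev="1900"><path d="M69 473l4-7 14-11 5-6 14-34 16-14 0-6-9-23 1-8 3-7 7-4 11-3 35-2 18-15 23-3 7-3 4-5 1-7-4-7-6-4-30 2-23-5-14-8-11-16-6-4-8-4-11 1-9 4-5 7-4 16-4 21-7 14-7 6-9 6-13 5-9 2"/><path d="M73 27l2 7 3 4 4 3 6 1 8-2 10-4 6-5 3-4"/><path d="M191 27l3 14 7 7 10 2 25-2 13 1 12 7 8 11 0 5-3 5-16 15-4 6-5 23-9 25 0 8 9 18 2 11 0 37 3 27 2 7 9 4 28 1 12-1 22-5 26 1 9-4 13-15 7-5 8-2 11 1 14 6 4 6 4 7 0 11-9 23 0 5 4 4 8 6 13 5 40 6 7 4 1 5-4 23-16 26-8 29-11 24-8 25 0 6 3 5 17 11 5 7"/></g><g data-elev="1950"><path d="M43 445l3-1 4-3 3-11-3-11-4-2-3 0"/><path d="M43 392l21 5 14 0 4-2 5-4 3-6 1-7-1-7-3-6-4-3-4-1-12 2-24 10"/><path d="M489 369l-7 4-2 7 3 8 6 5"/><path d="M308 27l4 37-3 14-5 9-9 11-32 28-6 11-2 12 9 47 4 9 4 4 12 6 15 10 14 4 17 1 9-2 7-7 17-26 19-18 18-9 25-3 11-7 14-19 10-25 1-14-7-23 2-8 6-7 10-7 9-4 8 0"/></g><g data-elev="2000"><path d="M313 209l11 0 9-7 30-44 7-15 1-13-5-18-7-12-11-9-3 0-5 3-14 17-19 6-23 13-6 6-4 7-1 7 3 7 17 32 10 13z"/><path d="M419 127l7 0 5-5 2-7-4-6-10 0-5 2-4 3 0 4 1 3z"/></g>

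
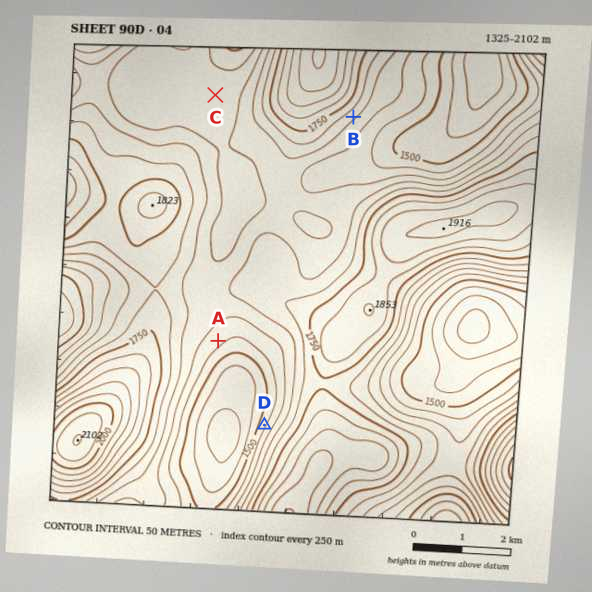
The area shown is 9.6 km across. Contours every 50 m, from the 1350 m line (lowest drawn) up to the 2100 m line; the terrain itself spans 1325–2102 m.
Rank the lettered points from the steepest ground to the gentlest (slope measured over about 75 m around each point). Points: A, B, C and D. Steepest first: D B A C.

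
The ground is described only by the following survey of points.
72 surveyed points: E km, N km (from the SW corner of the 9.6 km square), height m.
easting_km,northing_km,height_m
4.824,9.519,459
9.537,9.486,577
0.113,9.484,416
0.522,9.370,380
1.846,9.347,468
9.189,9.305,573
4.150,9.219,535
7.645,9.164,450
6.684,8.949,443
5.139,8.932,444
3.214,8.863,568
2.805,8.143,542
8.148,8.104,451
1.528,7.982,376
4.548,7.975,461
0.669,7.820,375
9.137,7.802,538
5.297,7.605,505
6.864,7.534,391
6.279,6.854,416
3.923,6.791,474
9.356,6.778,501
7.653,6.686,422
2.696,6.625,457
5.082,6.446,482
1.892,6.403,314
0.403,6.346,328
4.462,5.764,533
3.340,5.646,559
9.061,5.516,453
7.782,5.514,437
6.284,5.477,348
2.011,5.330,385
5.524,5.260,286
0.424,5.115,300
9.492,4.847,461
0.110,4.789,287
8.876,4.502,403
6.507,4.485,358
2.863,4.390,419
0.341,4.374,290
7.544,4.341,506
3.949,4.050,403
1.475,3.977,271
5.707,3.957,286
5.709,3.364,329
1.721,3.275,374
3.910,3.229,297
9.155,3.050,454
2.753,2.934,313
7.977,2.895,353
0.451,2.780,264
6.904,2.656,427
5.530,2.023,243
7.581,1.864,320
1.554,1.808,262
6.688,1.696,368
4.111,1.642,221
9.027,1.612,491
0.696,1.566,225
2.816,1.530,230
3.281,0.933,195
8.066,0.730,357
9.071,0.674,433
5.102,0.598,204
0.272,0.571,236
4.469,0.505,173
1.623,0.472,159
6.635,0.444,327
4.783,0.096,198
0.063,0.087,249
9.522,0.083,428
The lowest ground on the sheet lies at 135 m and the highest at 605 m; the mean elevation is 380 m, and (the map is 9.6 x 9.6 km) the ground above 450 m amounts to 24.1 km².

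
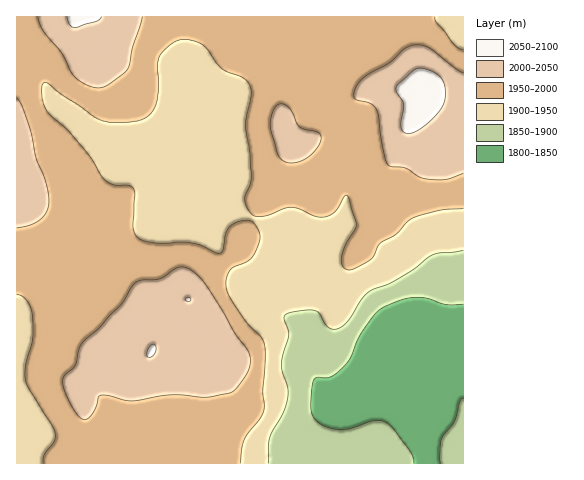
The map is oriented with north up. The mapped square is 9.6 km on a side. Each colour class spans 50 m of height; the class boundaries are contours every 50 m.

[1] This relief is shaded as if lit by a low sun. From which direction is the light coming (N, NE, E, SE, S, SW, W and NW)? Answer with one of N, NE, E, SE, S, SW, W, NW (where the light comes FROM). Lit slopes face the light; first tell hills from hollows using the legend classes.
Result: SE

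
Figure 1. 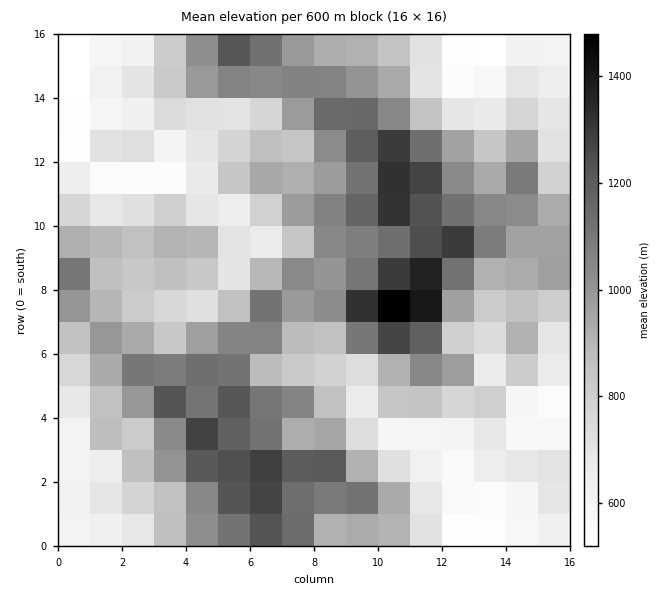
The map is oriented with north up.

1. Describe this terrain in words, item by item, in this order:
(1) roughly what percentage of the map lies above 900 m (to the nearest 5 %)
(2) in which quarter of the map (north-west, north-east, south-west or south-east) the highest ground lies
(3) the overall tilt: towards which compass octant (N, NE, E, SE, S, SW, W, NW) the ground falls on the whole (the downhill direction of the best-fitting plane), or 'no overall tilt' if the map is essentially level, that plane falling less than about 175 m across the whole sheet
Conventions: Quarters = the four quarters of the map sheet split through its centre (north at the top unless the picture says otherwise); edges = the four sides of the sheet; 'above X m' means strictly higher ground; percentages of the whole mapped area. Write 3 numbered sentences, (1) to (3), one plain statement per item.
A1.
(1) Ground above 900 m makes up about 45 % of the sheet.
(2) Look to the south-east quarter for the highest ground.
(3) There is no overall tilt: the best-fitting plane is nearly level.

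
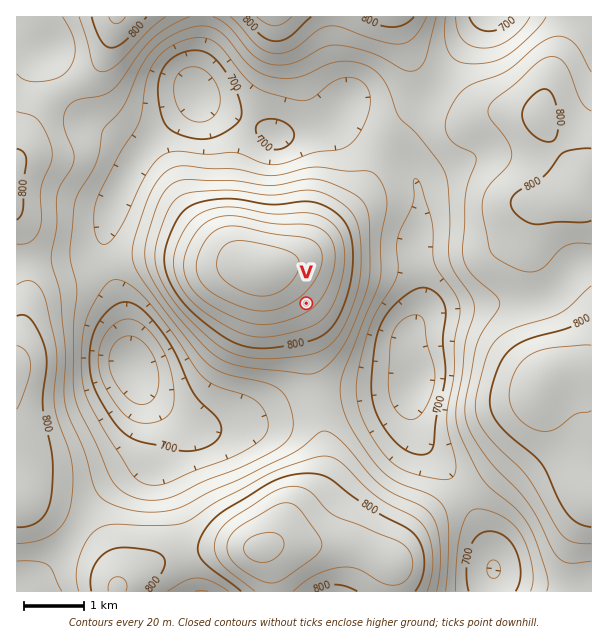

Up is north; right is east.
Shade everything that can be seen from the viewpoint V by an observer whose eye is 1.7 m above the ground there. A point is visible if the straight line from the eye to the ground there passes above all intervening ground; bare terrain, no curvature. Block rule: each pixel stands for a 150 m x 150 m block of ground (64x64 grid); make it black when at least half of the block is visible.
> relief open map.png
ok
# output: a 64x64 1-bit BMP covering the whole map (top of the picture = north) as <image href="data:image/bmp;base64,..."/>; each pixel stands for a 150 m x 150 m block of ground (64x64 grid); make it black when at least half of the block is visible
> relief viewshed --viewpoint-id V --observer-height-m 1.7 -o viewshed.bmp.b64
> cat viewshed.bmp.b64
<image width="64" height="64" href="data:image/bmp;base64,Qk0+AgAAAAAAAD4AAAAoAAAAQAAAAEAAAAABAAEAAAAAAAACAAATCwAAEwsAAAIAAAAAAAAA////AAAAAAAAHgAAAAAD/gA/AAAAAAH4AH/AAAAAAfgAf+AAAOAB+AD/8AAD+AH4Bf/5///8Afgf//////wB/D///////gP8f///////A/5////////////////////////////////+AH///////3gAH///////AAAD//////8AAAD//////AAAAD/////gAAAAD////8AAAAAH////wAAAAAf////AAAAAA////8AAAAAB////wAAAAAD+B//AAAAAAHgH/+AAAAAAAAP/4AAAAAAAA//4AAAAAAAD//8AAAAAAAH//wAAAAAAAf//AAAAAAAB//8AAAAAwAD//wAAAAPAAP//AAAAA8AA//8AAAADgAD//wAAAAAAAP//AAAAAAAA/+cAAAAAAAD/4QAAAAAAAH/hAAAAAAAAf+MAAAAAAAB//wAAAAAAAD//AAAAAAAAP/8AAAAAAAA//gAAAAAAAB/+AAAAAAAAH/4AAAAAAAAP/gAAAAAAAAf+AAAAAAAAA/4AAAAAAAAD/gAAAAAAAAH8AAAAAAAAAfAAAAAAAAAB8AAAAAAAAAHgAAAAAAAAAOAAAAAAAAAAQAAAAAAAAABAAAAAAAAAAAAAAAAAAAAAAAAAAAAAAAAAAAAAAAAAAAAAAAAAAAAAAAAAAAAAAAAAAAAAAAAAAAAAAAAAAAAAAA=="/>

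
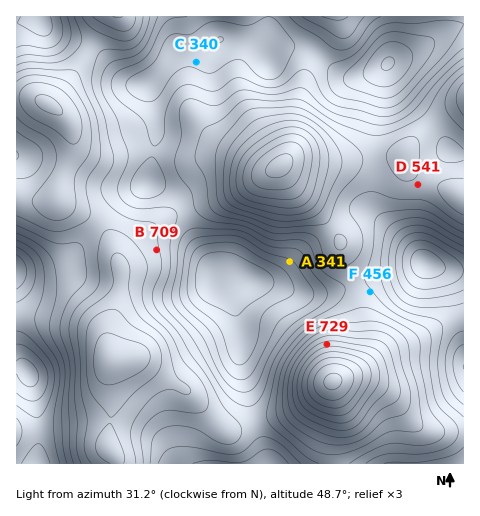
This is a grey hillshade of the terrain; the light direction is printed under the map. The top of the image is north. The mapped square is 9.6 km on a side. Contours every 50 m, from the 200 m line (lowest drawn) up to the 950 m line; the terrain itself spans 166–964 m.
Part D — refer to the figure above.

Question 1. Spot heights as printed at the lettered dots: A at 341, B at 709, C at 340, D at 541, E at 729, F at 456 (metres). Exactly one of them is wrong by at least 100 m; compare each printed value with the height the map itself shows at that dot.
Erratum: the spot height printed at B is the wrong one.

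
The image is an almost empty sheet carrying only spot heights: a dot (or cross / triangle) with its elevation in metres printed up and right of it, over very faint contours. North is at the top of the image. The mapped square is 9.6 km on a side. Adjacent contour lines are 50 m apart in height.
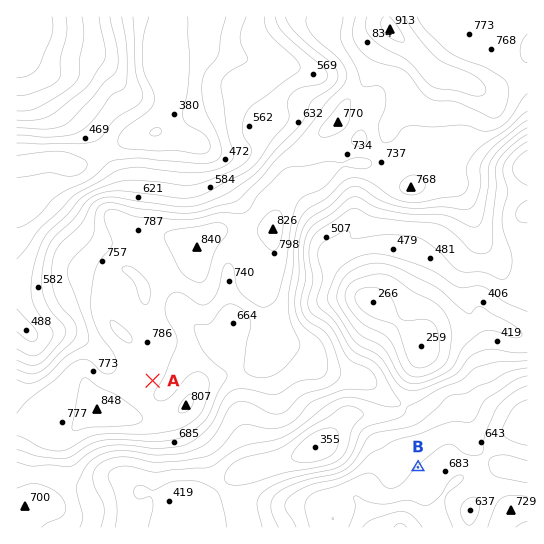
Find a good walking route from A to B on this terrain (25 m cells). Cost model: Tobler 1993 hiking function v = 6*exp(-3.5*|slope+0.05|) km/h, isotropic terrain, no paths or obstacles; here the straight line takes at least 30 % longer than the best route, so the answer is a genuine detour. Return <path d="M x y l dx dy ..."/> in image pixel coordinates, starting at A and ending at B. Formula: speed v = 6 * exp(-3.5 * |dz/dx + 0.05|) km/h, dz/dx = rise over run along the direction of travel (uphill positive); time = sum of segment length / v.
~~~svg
<path d="M153 381l26-14 4 0 8-4 15 0 21 11 4 0 43 21 15 0 8-4 53 0 27 14 6 6 6 11 13 13 16 32"/>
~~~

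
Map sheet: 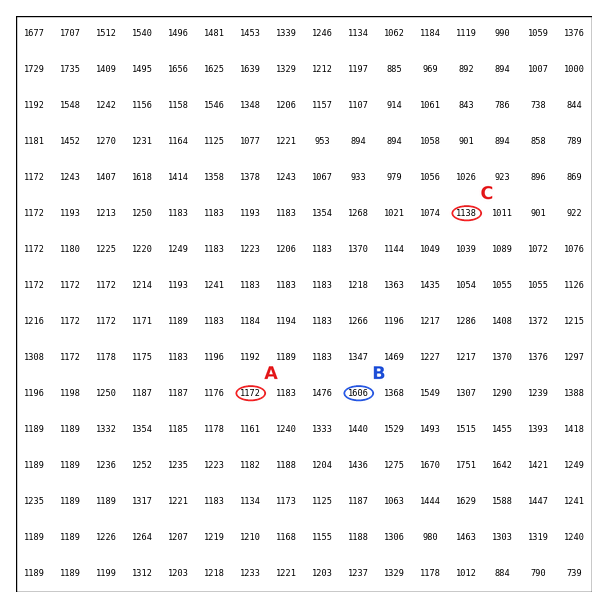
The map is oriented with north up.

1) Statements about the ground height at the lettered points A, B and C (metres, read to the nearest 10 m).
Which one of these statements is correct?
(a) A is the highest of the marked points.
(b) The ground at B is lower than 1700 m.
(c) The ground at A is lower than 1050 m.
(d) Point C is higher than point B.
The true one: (b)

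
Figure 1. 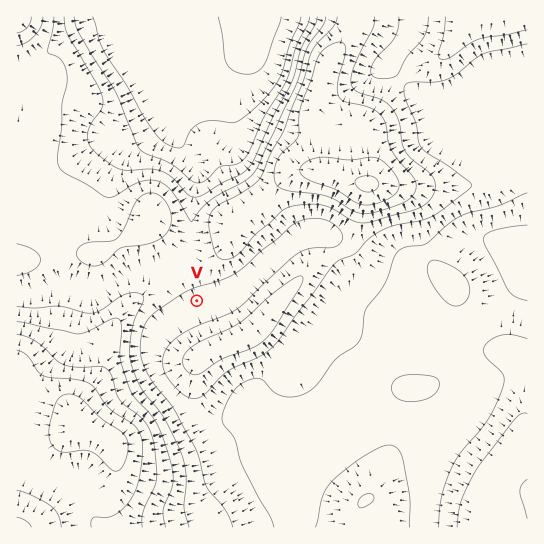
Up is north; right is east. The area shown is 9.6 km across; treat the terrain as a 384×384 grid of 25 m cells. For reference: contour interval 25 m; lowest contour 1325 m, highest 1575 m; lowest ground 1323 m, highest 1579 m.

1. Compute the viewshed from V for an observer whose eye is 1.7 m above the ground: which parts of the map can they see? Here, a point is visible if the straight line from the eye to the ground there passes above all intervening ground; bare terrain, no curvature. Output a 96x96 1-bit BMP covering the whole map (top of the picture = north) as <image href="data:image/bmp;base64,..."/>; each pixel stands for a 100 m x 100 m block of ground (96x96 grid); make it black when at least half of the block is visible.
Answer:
<image width="96" height="96" href="data:image/bmp;base64,Qk2+BAAAAAAAAD4AAAAoAAAAYAAAAGAAAAABAAEAAAAAAIAEAAATCwAAEwsAAAIAAAAAAAAA////AAAAAAAAAAAAAAAAAAAAAAAAAAAAAAAAAAAAAAAAAAAAAAAAAAAAAAAAAAAAAAAAAAAAAAAAAAAAAAAAAAAAAAAAAAAAAAAAAAAAAAAAAAAAAAAAAAAAAAAAAAAAAAAAAAAAAAAAAAAAAAAAAAAAAAAAAAAAAAAAAAAAAAAAAAAAAAAAAAAAAAAAAAAAAAAAAAAAAAAAAABAAAAAAAAAAAAAAABAAAAAAAAAAAAAAADgAAAAAAAAAAAAAAPgAAAAAAAAAAAAAA/gAAAAAAAAAAAAAD/gAAAAAAAAAAAAAP/gAAAAAAAAAAAAA//gAAAAAAAAAAAAB//AAAAAAAAAAAAAD//AAAAAAAAAAAAAH//AAAAAAAAAAAAAH//AAAAAAAAAAAAAP/+AAAAAAAAAAAAAP/+AAAAAAAAAAAAAf/+AAAAAAAAAAAAA//+AAAAAAAAAAAAAP/+AAAAAAAAAAAAAA/+AAAAAAAAAAAAAAP+AAAAAAAAAAAAAAH/AAAAAAAAAAAAAAH/gAAAAAAAAAAAAAD/n4AAAAAAAAAAAAD//+AAAAAAAAAAAAD///wAAAAAAAAAAAD///+AAAAAAAAAAAD////AAAAAAAAAAAB////gAAAAAAAAAAB////wAAAAAAAAAAA////4AAAAAAAAAAAf///8AAAAAAAAAAAP///8AAAAAAAAAAAH///+AAAAAAAAAAAAf///AAAAAAAAAAAAH///gAAAAAAAAAAAA///wAAAAAAAAAAAAP//4AAAAAAAAAAAAD9/4AAAAAAAAAAAAD8f8AAAAAAAAAAAAB8P8AAAAAAAAAAAAB4D8AAAAAAAAAAAAB4B8AAAAAAAAAAAABwAeAAAAAAAAAAAABgAPwAAAAAAAAAAABgAD/wAAAAAAAAAABAAB/+AAAAAAAAAAAAAAf/wAAAAAAAAAAAAAf/+AAAAAAAAAAAAA///gAAAAAAAAAAAB//+AAAAAAAAAAAAB//AAAAAAAAAAAAAD/+AAAAAAAAAAAAAD/8AAAAAAAAAAAAAH/4AAAAAAAAAAAAAD/AAAAAAAAAAAAAADwAAAAAAAAAAAAAAAAAAAAAAAAAAAAAAAAAAAAAAAAAAAAAAAAAAAAAAAAAAAAAAAAAAAAAAAAAAAAAAAAAAAAAAAAAAAAAAAAAAAAAAAAAAAAAAAAAAAAAAAAAAAAAAAAAAAAAAAAAAAAAAAAAAAAAAAAAAAAAAAAAAAAAAAAAAAAAAAAAAAAAAAAAAAAAAAAAAAAAAAAAAAAAAAAAAAAAAAAAAAAAAAAAAAAAAAAAAAAAAAAAAAAAAAAAAAAAAAAAAAAAAAAAAAAAAAAAAAAAAAAAAAAAAAAAAAAAAAAAAAAAAAAAAAAAAAAAAAAAAAAAAAAAAAAAAAAAAAAAAAAAAAAAAAAAAAAAAAAAAAAAAAAAAAAAAAAAAAAAAAAAAAAAAAAAAAAAAAAAAAAAAAAAAAAAAAAAAAAAAAAAAAAAAAAAAAAAAAAAAAAAAAAAAAAAAAAAAAAAAAAAAAAAAAAAA="/>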